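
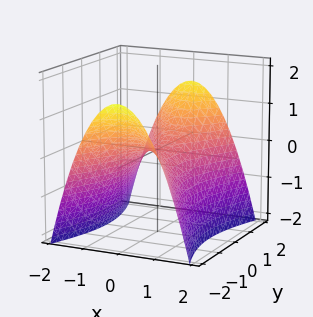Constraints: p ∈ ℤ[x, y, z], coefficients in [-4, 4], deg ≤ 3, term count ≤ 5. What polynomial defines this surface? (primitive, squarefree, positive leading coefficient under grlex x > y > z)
1. The degree is 2 — a saddle surface; a quadric.
2. Symmetries: mirror symmetry x ↦ −x ⇒ only even powers of x; mirror symmetry y ↦ −y ⇒ only even powers of y.
3. Checking where it meets the axes: it meets the z-axis at z = 0 (among the integer gridlines); it meets the y-axis at y = 0 (among the integer gridlines); one x-axis crossing is at x = 0.
4. Fitting integer coefficients to these (and the overall shape) gives p.

3*x^2 - y^2 + 3*z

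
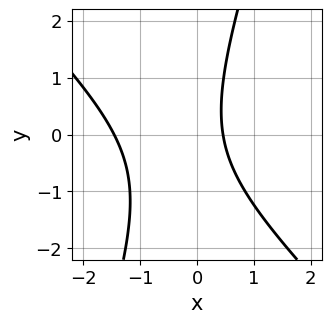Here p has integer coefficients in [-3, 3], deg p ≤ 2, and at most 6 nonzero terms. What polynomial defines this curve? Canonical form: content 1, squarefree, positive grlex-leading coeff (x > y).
3*x^2 + 2*x*y - y^2 + 3*x - 2

Degree: a generic line meets the curve in up to 2 points, so deg p = 2.
Observable constraints: the curve avoids every integer y-axis point in the box.
Putting this together gives p.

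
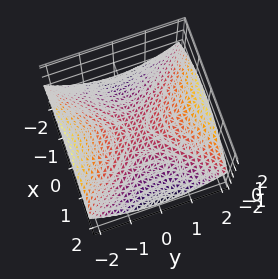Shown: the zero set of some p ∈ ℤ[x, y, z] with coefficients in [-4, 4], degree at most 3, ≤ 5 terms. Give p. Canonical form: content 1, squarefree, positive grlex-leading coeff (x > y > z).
x^2 - y^2 + 3*z

First, the degree is 2 — a hyperbolic paraboloid; a quadric.
Next, symmetries: it's symmetric under y → −y, forcing even powers of y; the x ↦ −x reflection is a symmetry, so x appears only in even powers.
Next, reading off the gridlines: it meets the z-axis at z = 0 (among the integer gridlines); it crosses the x-axis at the gridline x = 0; it crosses the y-axis at the gridline y = 0.
Finally, these observations pin down the coefficients.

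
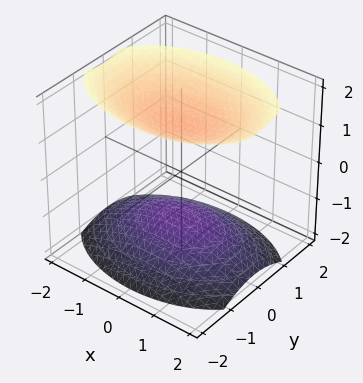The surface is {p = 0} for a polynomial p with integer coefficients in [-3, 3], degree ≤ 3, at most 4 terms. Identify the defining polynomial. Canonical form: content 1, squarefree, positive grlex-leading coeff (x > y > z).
x^2 + 2*y^2 - 2*z^2 + 3

(a) I count 2 distinct pieces.
(b) The degree is 2 — two separate bowl-shaped sheets opening away from each other; a quadric.
(c) Symmetries: it's symmetric under z → −z, forcing even powers of z; mirror symmetry x ↦ −x ⇒ only even powers of x; mirror symmetry y ↦ −y ⇒ only even powers of y.
(d) From the axis intercepts and sections: it misses every integer gridline on the y-axis; the surface avoids every integer x-axis point in the box.
(e) Fitting integer coefficients to these (and the overall shape) gives p.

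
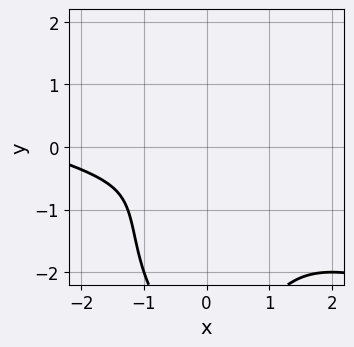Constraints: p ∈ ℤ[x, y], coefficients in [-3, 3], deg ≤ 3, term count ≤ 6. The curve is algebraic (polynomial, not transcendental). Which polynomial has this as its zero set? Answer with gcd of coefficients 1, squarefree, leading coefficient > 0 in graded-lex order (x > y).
x^3 + 3*x^2*y + y^3 + 3*x^2 + 3*y^2

1. Degree: no degree-2 curve has this shape, so deg p = 3.
2. Putting this together gives p.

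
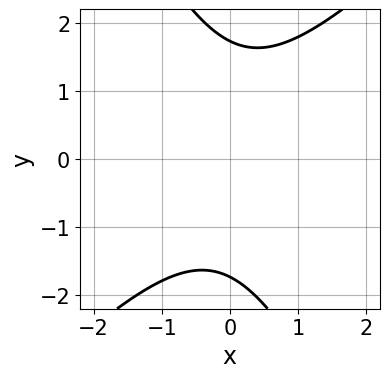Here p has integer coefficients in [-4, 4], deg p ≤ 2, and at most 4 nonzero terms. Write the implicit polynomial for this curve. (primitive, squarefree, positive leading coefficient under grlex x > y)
First, the degree is 2 — no degree-1 curve has this shape.
Next, checking where it meets the axes: it misses every integer gridline on the x-axis.
Finally, together with the visible shape, these determine p as stated.

2*x^2 - x*y - y^2 + 3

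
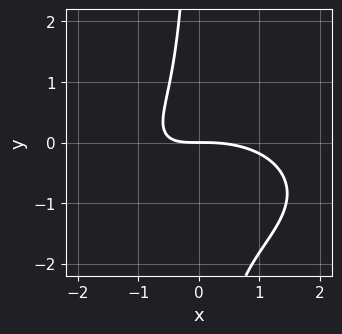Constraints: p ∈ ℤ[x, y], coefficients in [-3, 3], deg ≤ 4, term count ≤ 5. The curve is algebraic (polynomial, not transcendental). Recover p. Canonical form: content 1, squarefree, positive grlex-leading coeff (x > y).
x^3 + 3*x*y^2 + 3*x*y + 3*y

First, deg p = 3. No degree-2 curve has this shape.
Then, observable constraints: it meets the y-axis at y = 0 (among the integer gridlines); it crosses the x-axis at the gridline x = 0.
Finally, putting this together gives p.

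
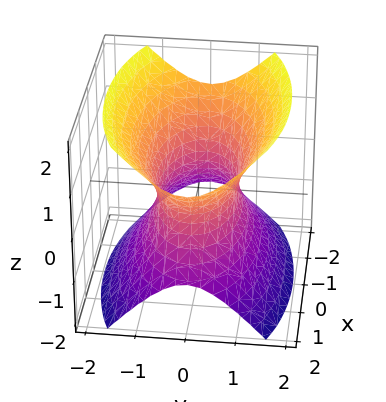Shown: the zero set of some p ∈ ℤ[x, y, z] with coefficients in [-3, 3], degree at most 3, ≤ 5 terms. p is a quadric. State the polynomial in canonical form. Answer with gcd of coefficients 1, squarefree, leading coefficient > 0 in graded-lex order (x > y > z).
x^2 + 3*y^2 - 2*z^2 - 2

1. deg p = 2. One connected sheet with a waist; a quadric.
2. Symmetries: it's symmetric under z → −z, forcing even powers of z; mirror symmetry x ↦ −x ⇒ only even powers of x; mirror symmetry y ↦ −y ⇒ only even powers of y.
3. From the axis intercepts and sections: it misses every integer gridline on the z-axis.
4. These observations pin down the coefficients.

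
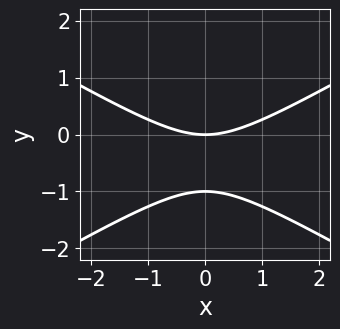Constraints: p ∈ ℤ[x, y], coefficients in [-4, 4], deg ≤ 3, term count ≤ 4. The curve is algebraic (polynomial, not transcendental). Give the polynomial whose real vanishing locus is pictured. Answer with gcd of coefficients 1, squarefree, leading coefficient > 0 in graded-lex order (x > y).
First, deg p = 2. No degree-1 curve has this shape.
Then, symmetries: mirror symmetry x ↦ −x ⇒ only even powers of x.
Then, from the visible intercepts: the y-axis gridline crossings are at y ∈ {-1, 0}; one x-axis crossing is at x = 0.
Finally, assembling these constraints gives the stated polynomial.

x^2 - 3*y^2 - 3*y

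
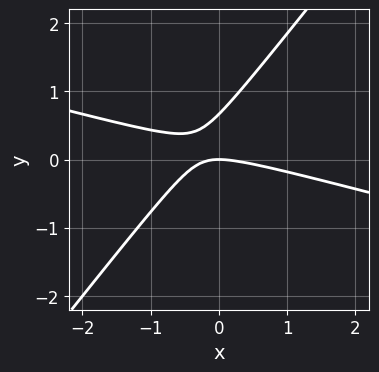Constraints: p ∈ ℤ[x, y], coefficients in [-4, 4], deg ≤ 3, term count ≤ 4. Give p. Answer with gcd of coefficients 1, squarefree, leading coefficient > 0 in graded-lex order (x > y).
x^2 + 3*x*y - 3*y^2 + 2*y

(a) deg p = 2. No degree-1 curve has this shape.
(b) Reading off the gridlines: it meets the y-axis at y = 0 (among the integer gridlines); it crosses the x-axis at the gridline x = 0.
(c) Fitting integer coefficients to these (and the overall shape) gives p.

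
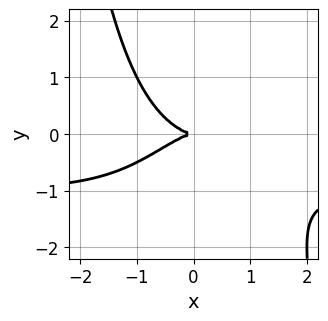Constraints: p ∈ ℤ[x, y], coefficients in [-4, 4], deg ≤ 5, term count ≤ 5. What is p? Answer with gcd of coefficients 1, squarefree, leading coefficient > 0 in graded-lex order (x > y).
x^3*y + x^3 + 2*y^2

(a) deg p = 4.
(b) Checking where it meets the axes: one y-axis crossing is at y = 0; it crosses the x-axis at the gridline x = 0.
(c) These observations pin down the coefficients.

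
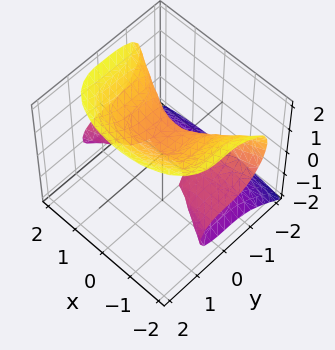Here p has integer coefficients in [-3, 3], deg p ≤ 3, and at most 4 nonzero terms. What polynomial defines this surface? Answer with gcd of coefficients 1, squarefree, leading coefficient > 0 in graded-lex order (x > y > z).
x^2*z + 2*y^3 - 2*z^3 + 2*z^2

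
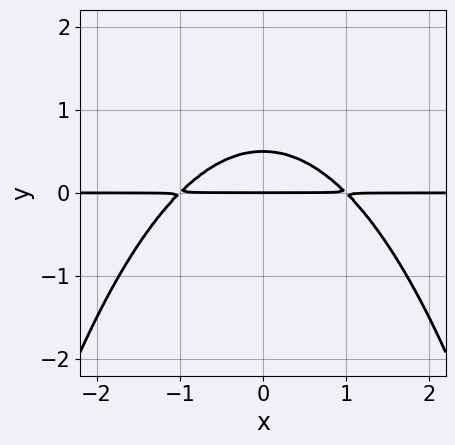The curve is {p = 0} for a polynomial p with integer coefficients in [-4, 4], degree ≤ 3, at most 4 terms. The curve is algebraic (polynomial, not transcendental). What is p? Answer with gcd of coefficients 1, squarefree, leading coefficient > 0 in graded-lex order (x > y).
x^2*y + 2*y^2 - y

First, degree: the shape is more complex than any degree-2 curve, so deg p = 3.
Then, symmetries: it's symmetric under x → −x, forcing even powers of x.
Next, from the axis intercepts and sections: the visible x-axis segment lies entirely on the curve; it meets the y-axis at y = 0 (among the integer gridlines).
Finally, these observations pin down the coefficients.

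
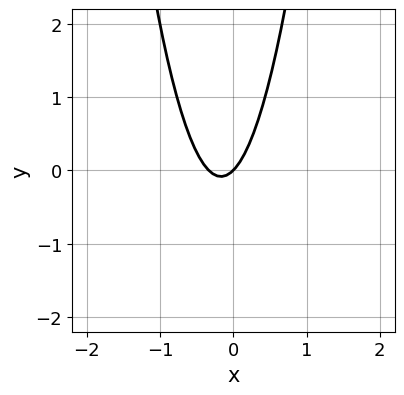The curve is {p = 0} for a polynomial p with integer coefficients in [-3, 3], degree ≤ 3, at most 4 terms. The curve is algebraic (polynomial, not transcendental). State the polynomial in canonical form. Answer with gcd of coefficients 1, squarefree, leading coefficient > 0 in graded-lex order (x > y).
Degree: the shape is more complex than any degree-1 curve, so deg p = 2.
Observable constraints: one y-axis crossing is at y = 0; it crosses the x-axis at the gridline x = 0.
Together with the visible shape, these determine p as stated.

3*x^2 + x - y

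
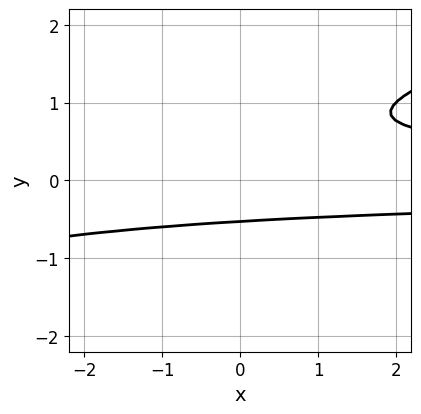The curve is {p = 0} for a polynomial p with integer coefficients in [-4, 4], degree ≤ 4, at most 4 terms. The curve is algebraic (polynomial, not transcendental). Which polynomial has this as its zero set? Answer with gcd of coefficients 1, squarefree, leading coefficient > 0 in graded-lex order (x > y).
x*y^2 - 3*y^3 + 2*y^2 - 1

First, degree: no degree-2 curve has this shape, so deg p = 3.
Next, from the axis intercepts and sections: it misses every integer gridline on the x-axis.
Finally, together with the visible shape, these determine p as stated.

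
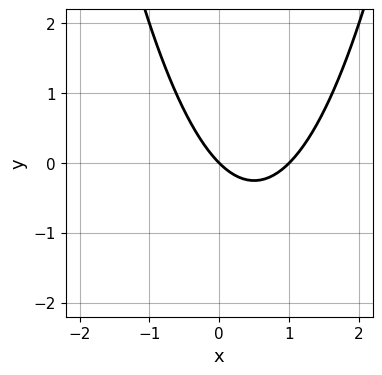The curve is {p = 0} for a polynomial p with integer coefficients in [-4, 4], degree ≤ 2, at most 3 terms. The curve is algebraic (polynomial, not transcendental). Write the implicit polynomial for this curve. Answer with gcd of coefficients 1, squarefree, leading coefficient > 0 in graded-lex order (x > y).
First, the degree is 2 — the shape is more complex than any degree-1 curve.
Next, observable constraints: one y-axis crossing is at y = 0; among the integer gridlines, it crosses the x-axis at x ∈ {0, 1}.
Finally, putting this together gives p.

x^2 - x - y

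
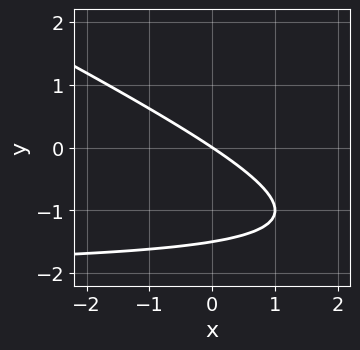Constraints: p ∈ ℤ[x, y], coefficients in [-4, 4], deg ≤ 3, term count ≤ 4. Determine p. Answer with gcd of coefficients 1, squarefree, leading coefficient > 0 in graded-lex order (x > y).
x*y + 2*y^2 + 2*x + 3*y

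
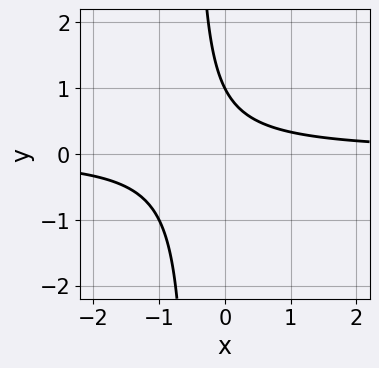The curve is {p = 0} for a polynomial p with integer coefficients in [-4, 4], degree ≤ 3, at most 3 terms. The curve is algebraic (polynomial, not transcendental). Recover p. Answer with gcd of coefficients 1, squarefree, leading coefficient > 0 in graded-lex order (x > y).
1. The degree is 2 — no degree-1 curve has this shape.
2. From the axis intercepts and sections: the curve avoids every integer x-axis point in the box; it meets the y-axis at y = 1 (among the integer gridlines).
3. The integer polynomial consistent with all of this is the stated p.

2*x*y + y - 1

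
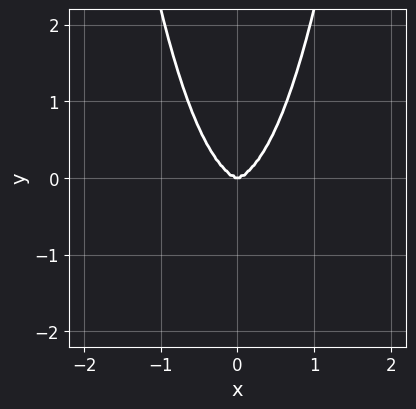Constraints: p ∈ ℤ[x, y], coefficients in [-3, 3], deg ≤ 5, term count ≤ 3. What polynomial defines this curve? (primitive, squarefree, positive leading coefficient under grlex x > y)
x^4 + 2*x^2*y^2 - y^3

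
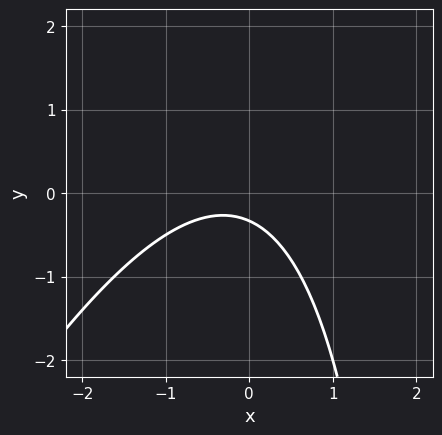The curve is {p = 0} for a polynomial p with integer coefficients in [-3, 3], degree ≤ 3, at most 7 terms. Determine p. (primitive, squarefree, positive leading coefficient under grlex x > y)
deg p = 2. No degree-1 curve has this shape.
Against the integer gridlines: the curve avoids every integer x-axis point in the box.
These observations pin down the coefficients.

2*x^2 - x*y + x + 3*y + 1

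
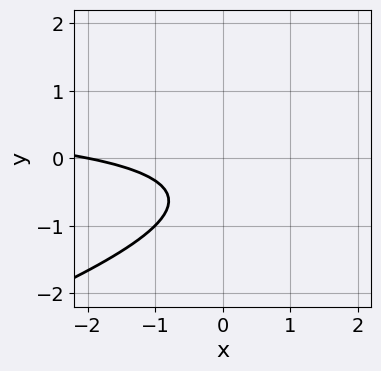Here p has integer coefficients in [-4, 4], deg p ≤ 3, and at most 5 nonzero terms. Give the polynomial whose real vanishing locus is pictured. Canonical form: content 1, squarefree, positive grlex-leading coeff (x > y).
x*y - 3*y^2 - x - 3*y - 2

Degree: a generic line meets the curve in up to 2 points, so deg p = 2.
Against the integer gridlines: it misses every integer gridline on the y-axis; it meets the x-axis at x = -2 (among the integer gridlines).
Together with the visible shape, these determine p as stated.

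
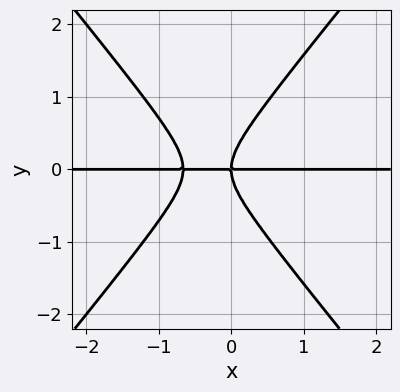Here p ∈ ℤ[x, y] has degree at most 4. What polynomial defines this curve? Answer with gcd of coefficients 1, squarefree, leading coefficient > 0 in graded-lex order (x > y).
First, deg p = 3. A generic line meets the curve in up to 3 points.
Then, against the integer gridlines: one y-axis crossing is at y = 0; every point of the x-axis in the box is on the curve.
Finally, together with the visible shape, these determine p as stated.

3*x^2*y - 2*y^3 + 2*x*y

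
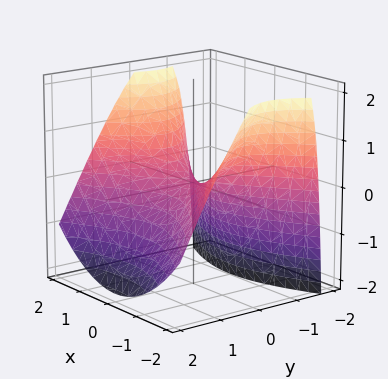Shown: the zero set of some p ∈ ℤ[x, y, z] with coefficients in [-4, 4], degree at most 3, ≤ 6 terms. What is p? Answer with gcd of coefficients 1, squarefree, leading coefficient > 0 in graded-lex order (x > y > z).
deg p = 2. A generic line meets the surface in up to 2 points.
Against the integer gridlines: one x-axis crossing is at x = 0; it crosses the y-axis at the gridline y = 0.
Putting this together gives p.

x^2 - 2*y^2 - y*z - 2*z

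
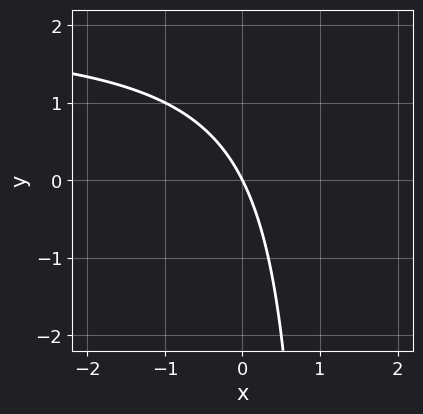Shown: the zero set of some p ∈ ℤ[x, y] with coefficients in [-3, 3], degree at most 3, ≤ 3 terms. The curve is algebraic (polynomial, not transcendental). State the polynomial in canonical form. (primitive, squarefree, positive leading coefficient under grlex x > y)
1. deg p = 2.
2. Observable constraints: it crosses the x-axis at the gridline x = 0; it meets the y-axis at y = 0 (among the integer gridlines).
3. Matching integer coefficients to the picture gives p.

x*y - 2*x - y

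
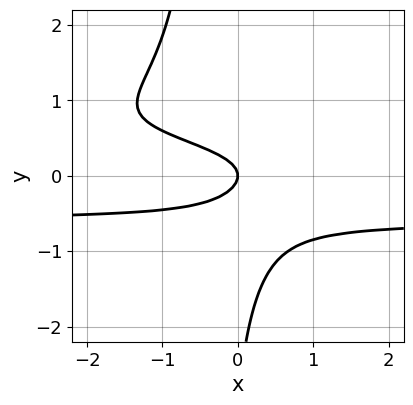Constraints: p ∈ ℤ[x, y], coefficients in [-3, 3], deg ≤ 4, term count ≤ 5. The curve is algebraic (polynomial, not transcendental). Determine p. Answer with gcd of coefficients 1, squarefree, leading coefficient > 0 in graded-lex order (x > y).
3*x*y^3 - x*y^2 + y^3 + 3*y^2 + x

(a) Degree: the shape is more complex than any degree-3 curve, so deg p = 4.
(b) Reading off the gridlines: it meets the x-axis at x = 0 (among the integer gridlines); it crosses the y-axis at the gridline y = 0.
(c) Together with the visible shape, these determine p as stated.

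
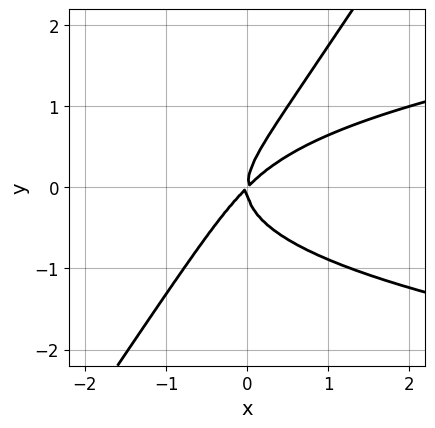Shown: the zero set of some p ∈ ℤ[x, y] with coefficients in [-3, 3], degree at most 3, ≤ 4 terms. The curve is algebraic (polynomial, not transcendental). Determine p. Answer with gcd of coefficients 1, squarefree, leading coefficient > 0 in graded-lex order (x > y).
3*x*y^2 - 2*y^3 - 2*x^2 + 2*x*y

(a) Degree: the shape is more complex than any degree-2 curve, so deg p = 3.
(b) Against the integer gridlines: one y-axis crossing is at y = 0; it meets the x-axis at x = 0 (among the integer gridlines).
(c) Matching integer coefficients to the picture gives p.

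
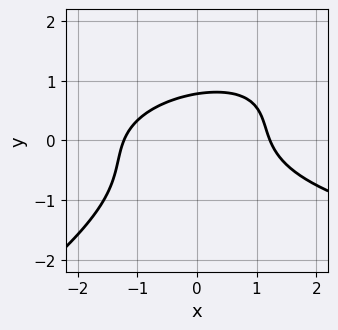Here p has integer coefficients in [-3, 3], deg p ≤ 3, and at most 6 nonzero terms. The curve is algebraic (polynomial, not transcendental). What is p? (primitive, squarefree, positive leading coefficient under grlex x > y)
2*x*y^2 - 3*y^3 - 2*x^2 - 2*y + 3

(a) The degree is 3 — a generic line meets the curve in up to 3 points.
(b) Solving for integer coefficients yields p as stated.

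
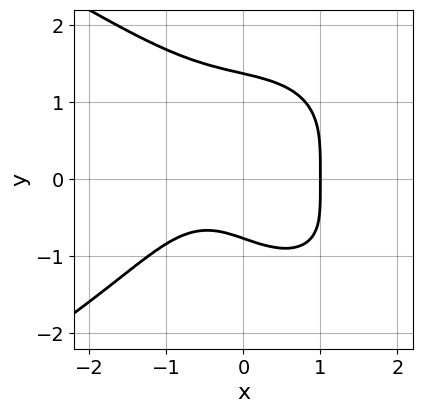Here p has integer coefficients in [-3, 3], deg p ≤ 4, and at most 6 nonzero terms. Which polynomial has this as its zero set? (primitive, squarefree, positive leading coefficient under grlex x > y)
2*y^4 + 3*x^3 + 3*x*y - 3*y - 3

deg p = 4.
Observable constraints: one x-axis crossing is at x = 1.
These observations pin down the coefficients.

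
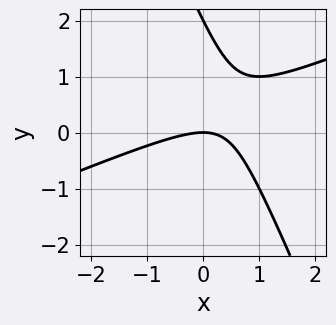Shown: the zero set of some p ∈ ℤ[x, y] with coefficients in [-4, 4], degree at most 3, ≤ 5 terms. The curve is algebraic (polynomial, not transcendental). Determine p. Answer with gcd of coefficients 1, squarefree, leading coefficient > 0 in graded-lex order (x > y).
1. The degree is 2 — no degree-1 curve has this shape.
2. Checking where it meets the axes: the y-axis gridline crossings are at y ∈ {0, 2}; it meets the x-axis at x = 0 (among the integer gridlines).
3. The integer polynomial consistent with all of this is the stated p.

x^2 - 2*x*y - y^2 + 2*y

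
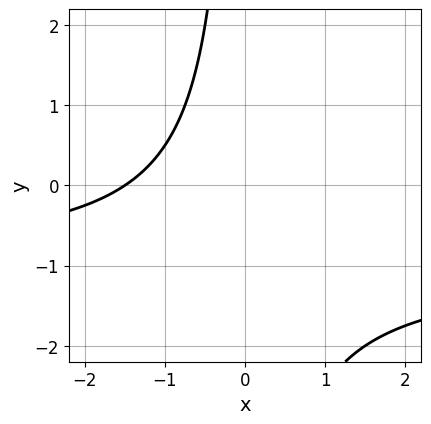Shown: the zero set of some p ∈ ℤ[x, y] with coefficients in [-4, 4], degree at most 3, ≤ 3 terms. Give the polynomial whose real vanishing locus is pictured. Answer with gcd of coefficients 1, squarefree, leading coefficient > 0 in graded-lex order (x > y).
The degree is 2 — no degree-1 curve has this shape.
From the axis intercepts and sections: the curve avoids every integer y-axis point in the box.
Assembling these constraints gives the stated polynomial.

2*x*y + 2*x + 3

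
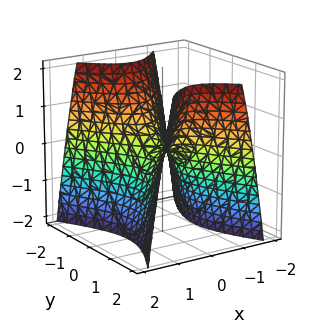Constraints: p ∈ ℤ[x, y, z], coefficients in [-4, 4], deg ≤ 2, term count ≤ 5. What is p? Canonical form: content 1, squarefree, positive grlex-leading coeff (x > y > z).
First, deg p = 2. A hyperbolic paraboloid; a quadric.
Next, symmetries: the x ↦ −x reflection is a symmetry, so x appears only in even powers; mirror symmetry y ↦ −y ⇒ only even powers of y.
Next, checking where it meets the axes: it crosses the y-axis at the gridline y = 0; one x-axis crossing is at x = 0; one z-axis crossing is at z = 0.
Finally, putting this together gives p.

2*x^2 - y^2 + z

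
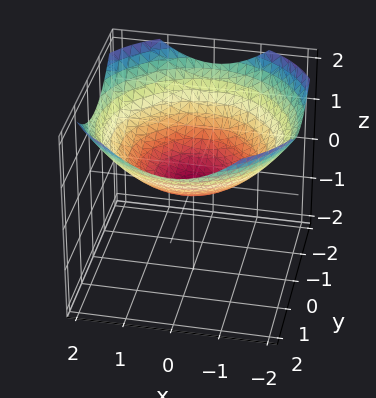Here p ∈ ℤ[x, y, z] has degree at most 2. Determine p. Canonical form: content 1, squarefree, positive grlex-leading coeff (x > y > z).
(a) The degree is 2 — a single bowl opening along one axis; a quadric.
(b) Symmetry: the surface is invariant under rotation about z: p = q(x² + y², z).
(c) Checking where it meets the axes: a circular section at z = 1 has radius between 1 and 2; it crosses the x-axis at the gridline x = 0.
(d) Fitting integer coefficients to these (and the overall shape) gives p.

x^2 + y^2 - 3*z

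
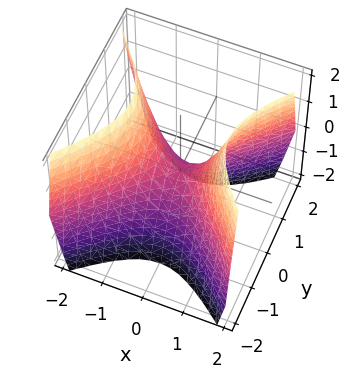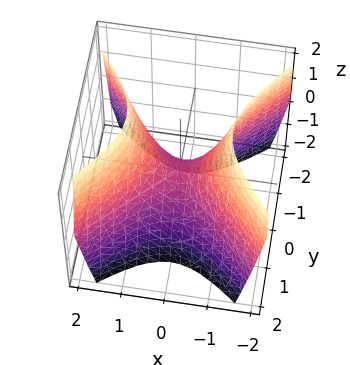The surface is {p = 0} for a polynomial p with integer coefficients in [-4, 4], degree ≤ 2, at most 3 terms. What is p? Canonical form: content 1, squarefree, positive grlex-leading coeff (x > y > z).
First, the degree is 2 — a saddle surface; a quadric.
Then, symmetries: it's symmetric under x → −x, forcing even powers of x; mirror symmetry y ↦ −y ⇒ only even powers of y.
Then, checking where it meets the axes: it meets the y-axis at y = 0 (among the integer gridlines); one x-axis crossing is at x = 0.
Finally, together with the visible shape, these determine p as stated.

3*x^2 - 3*y^2 - 2*z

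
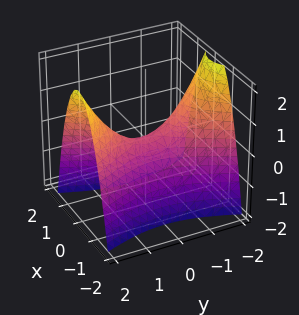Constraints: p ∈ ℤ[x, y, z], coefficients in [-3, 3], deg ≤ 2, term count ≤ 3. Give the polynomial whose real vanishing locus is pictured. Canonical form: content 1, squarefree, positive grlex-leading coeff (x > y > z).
3*x^2 - y^2 + 2*z

(a) deg p = 2. A saddle surface; a quadric.
(b) Symmetries: the y ↦ −y reflection is a symmetry, so y appears only in even powers; it's symmetric under x → −x, forcing even powers of x.
(c) From the visible intercepts: it meets the y-axis at y = 0 (among the integer gridlines); it meets the x-axis at x = 0 (among the integer gridlines); it meets the z-axis at z = 0 (among the integer gridlines).
(d) Together with the visible shape, these determine p as stated.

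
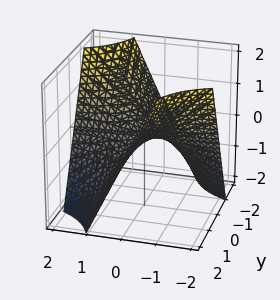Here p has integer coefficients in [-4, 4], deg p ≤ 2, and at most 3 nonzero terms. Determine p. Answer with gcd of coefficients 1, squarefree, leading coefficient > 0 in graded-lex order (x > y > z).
1. The degree is 2 — a hyperbolic paraboloid; a quadric.
2. From the axis intercepts and sections: the visible y-axis segment lies entirely on the surface; one z-axis crossing is at z = 0; every point of the x-axis in the box is on the surface.
3. Together with the visible shape, these determine p as stated.

x*y + z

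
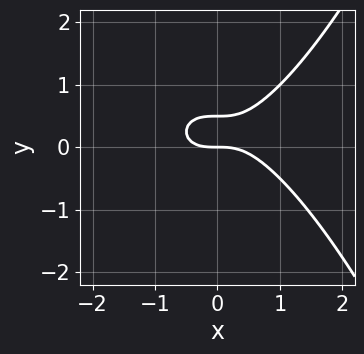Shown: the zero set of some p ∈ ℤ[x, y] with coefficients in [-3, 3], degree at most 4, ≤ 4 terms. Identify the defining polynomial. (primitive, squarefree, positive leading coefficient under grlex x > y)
x^3 - 2*y^2 + y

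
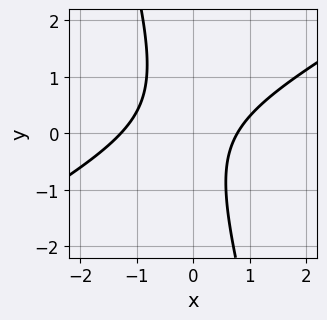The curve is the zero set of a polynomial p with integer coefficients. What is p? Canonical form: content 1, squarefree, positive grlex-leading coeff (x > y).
2*x^2 - 3*x*y - y^2 + x - 2

(a) Degree: the shape is more complex than any degree-1 curve, so deg p = 2.
(b) From the visible intercepts: it misses every integer gridline on the y-axis.
(c) Assembling these constraints gives the stated polynomial.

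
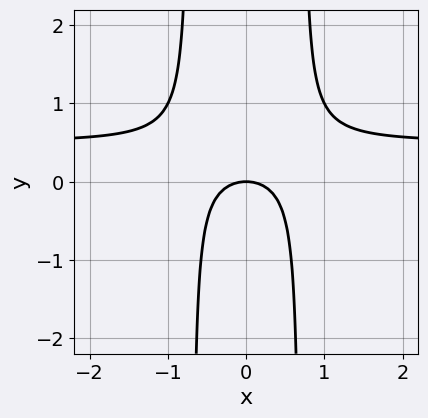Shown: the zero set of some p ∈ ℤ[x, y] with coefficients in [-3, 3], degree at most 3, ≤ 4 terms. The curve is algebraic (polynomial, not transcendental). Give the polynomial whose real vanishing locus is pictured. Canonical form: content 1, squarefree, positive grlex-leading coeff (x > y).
Degree: no degree-2 curve has this shape, so deg p = 3.
Symmetries: mirror symmetry x ↦ −x ⇒ only even powers of x.
From the axis intercepts and sections: it meets the x-axis at x = 0 (among the integer gridlines); it meets the y-axis at y = 0 (among the integer gridlines).
Solving for integer coefficients yields p as stated.

2*x^2*y - x^2 - y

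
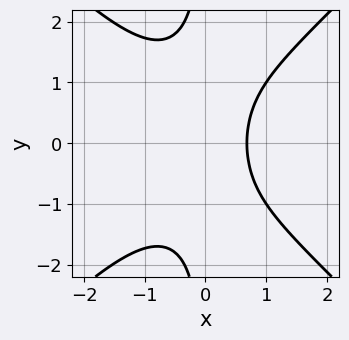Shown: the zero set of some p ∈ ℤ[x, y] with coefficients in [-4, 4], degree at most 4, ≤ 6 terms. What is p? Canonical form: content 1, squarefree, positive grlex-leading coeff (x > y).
1. deg p = 3.
2. Symmetries: mirror symmetry y ↦ −y ⇒ only even powers of y.
3. Observable constraints: it misses every integer gridline on the y-axis.
4. These observations pin down the coefficients.

x^3 - x*y^2 + x - 1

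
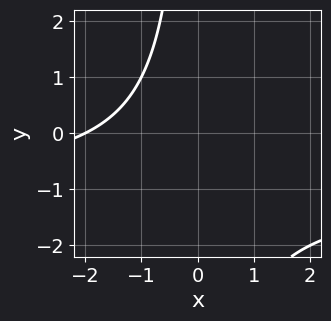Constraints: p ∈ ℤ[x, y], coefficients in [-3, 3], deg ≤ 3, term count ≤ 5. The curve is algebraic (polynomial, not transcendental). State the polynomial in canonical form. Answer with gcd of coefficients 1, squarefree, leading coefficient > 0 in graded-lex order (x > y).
x*y + x + 2

1. Degree: no degree-1 curve has this shape, so deg p = 2.
2. From the visible intercepts: it misses every integer gridline on the y-axis; it meets the x-axis at x = -2 (among the integer gridlines).
3. Matching integer coefficients to the picture gives p.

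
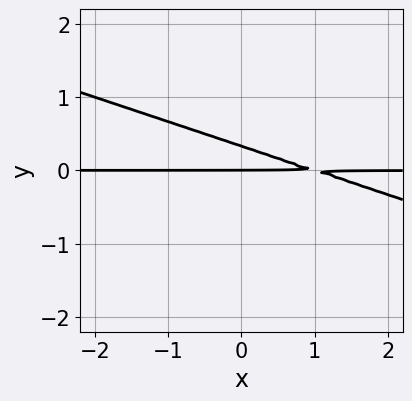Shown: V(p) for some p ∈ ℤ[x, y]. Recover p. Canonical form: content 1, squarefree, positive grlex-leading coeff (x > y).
x*y + 3*y^2 - y

The degree is 2 — the shape is more complex than any degree-1 curve.
Reading off the gridlines: the visible x-axis segment lies entirely on the curve; it crosses the y-axis at the gridline y = 0.
Matching integer coefficients to the picture gives p.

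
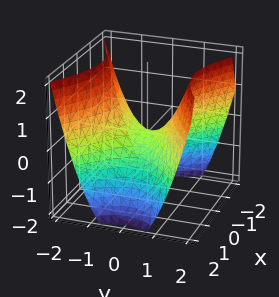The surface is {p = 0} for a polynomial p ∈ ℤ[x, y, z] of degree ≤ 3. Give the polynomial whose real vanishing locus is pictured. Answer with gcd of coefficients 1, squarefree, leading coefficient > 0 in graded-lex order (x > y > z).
(a) deg p = 2.
(b) Symmetries: mirror symmetry x ↦ −x ⇒ only even powers of x; it's symmetric under y → −y, forcing even powers of y.
(c) Observable constraints: one y-axis crossing is at y = 0; it meets the x-axis at x = 0 (among the integer gridlines); one z-axis crossing is at z = 0.
(d) Assembling these constraints gives the stated polynomial.

2*x^2 - 3*y^2 + 3*z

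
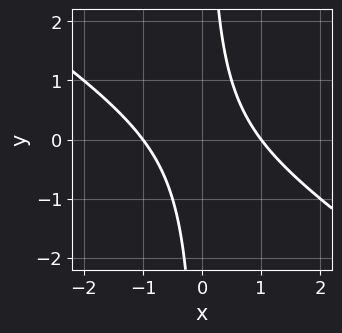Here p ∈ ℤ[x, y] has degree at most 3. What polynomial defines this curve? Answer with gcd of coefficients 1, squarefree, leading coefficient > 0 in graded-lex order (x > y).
1. The degree is 2 — a generic line meets the curve in up to 2 points.
2. Against the integer gridlines: it misses every integer gridline on the y-axis; among the integer gridlines, it crosses the x-axis at x ∈ {-1, 1}.
3. Solving for integer coefficients yields p as stated.

2*x^2 + 3*x*y - 2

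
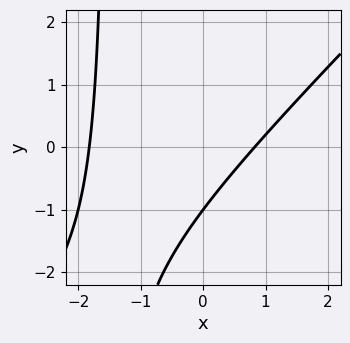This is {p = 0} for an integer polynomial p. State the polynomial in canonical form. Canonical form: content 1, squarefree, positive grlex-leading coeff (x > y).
First, deg p = 2. The shape is more complex than any degree-1 curve.
Next, from the axis intercepts and sections: it crosses the y-axis at the gridline y = -1.
Finally, putting this together gives p.

2*x^2 - 2*x*y + 2*x - 3*y - 3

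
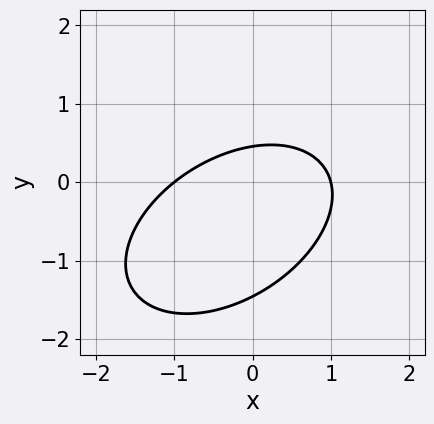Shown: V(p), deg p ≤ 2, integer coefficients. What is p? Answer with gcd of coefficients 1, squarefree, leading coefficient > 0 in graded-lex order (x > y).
(a) Degree: no degree-1 curve has this shape, so deg p = 2.
(b) Checking where it meets the axes: among the integer gridlines, it crosses the x-axis at x ∈ {-1, 1}.
(c) Fitting integer coefficients to these (and the overall shape) gives p.

2*x^2 - 2*x*y + 3*y^2 + 3*y - 2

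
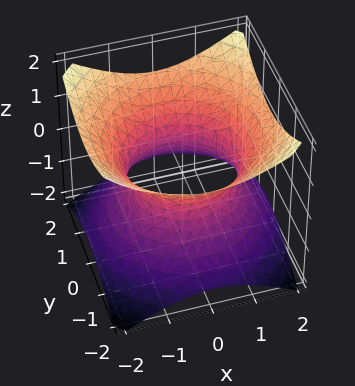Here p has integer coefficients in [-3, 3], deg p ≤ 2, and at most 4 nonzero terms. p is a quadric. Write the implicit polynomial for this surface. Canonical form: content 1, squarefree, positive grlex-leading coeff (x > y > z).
2*x^2 + 2*y^2 - 3*z^2 - 3

First, deg p = 2. One connected sheet with a waist; a quadric.
Next, by symmetry, the surface is invariant under rotation about z: p = q(x² + y², z); the z ↦ −z reflection is a symmetry, so z appears only in even powers.
Then, observable constraints: the surface avoids every integer z-axis point in the box; a circular section at z = 1 has radius between 1 and 2.
Finally, the integer polynomial consistent with all of this is the stated p.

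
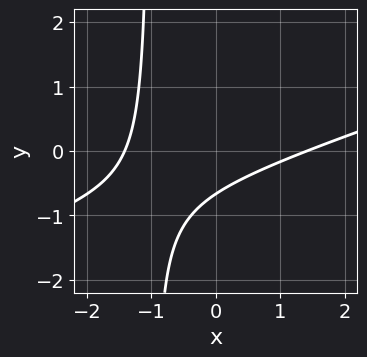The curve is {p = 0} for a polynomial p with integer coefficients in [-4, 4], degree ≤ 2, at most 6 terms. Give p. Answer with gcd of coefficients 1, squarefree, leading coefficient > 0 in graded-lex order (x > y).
First, degree: no degree-1 curve has this shape, so deg p = 2.
Finally, solving for integer coefficients yields p as stated.

x^2 - 3*x*y - 3*y - 2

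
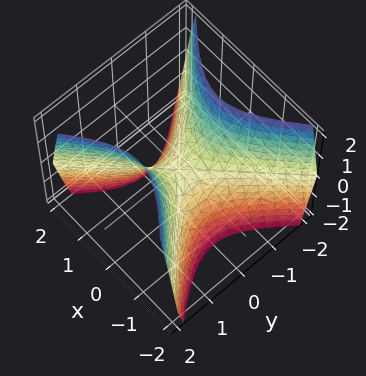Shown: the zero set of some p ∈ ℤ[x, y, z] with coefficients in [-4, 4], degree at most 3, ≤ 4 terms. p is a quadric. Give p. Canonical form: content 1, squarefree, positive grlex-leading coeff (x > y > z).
1. The degree is 2 — a saddle surface; a quadric.
2. Symmetries: mirror symmetry x ↦ −x ⇒ only even powers of x; mirror symmetry y ↦ −y ⇒ only even powers of y.
3. Against the integer gridlines: one x-axis crossing is at x = 0; one y-axis crossing is at y = 0; one z-axis crossing is at z = 0.
4. Putting this together gives p.

3*x^2 - 3*y^2 + 2*z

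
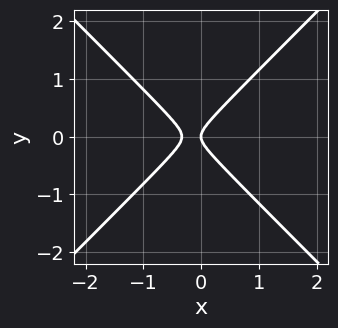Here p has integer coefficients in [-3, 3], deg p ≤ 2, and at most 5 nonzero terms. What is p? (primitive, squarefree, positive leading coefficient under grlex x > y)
3*x^2 - 3*y^2 + x

First, the degree is 2 — a generic line meets the curve in up to 2 points.
Then, symmetries: mirror symmetry y ↦ −y ⇒ only even powers of y.
Next, against the integer gridlines: one x-axis crossing is at x = 0; it meets the y-axis at y = 0 (among the integer gridlines).
Finally, fitting integer coefficients to these (and the overall shape) gives p.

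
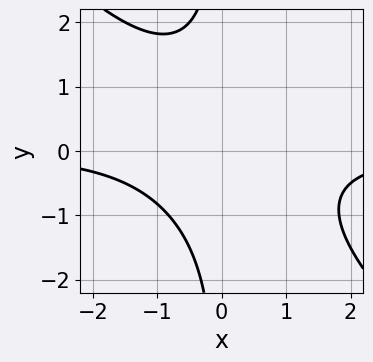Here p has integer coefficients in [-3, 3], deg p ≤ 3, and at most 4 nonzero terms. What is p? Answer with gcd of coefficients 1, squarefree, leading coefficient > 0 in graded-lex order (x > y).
2*x^2*y + 2*x*y^2 + 3

Degree: a generic line meets the curve in up to 3 points, so deg p = 3.
Observable constraints: it misses every integer gridline on the y-axis; no x-intercept at any integer in the box.
Assembling these constraints gives the stated polynomial.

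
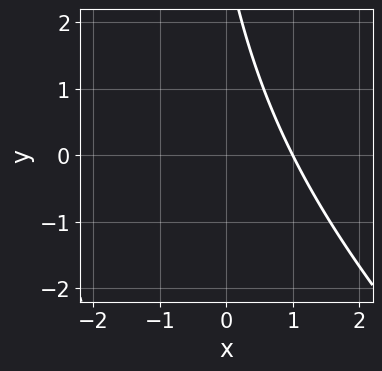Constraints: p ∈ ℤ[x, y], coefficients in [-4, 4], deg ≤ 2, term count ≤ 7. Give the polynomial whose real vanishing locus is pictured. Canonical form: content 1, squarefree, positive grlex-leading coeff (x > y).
x^2 + x*y + 2*x + y - 3

First, the degree is 2 — a generic line meets the curve in up to 2 points.
Then, from the visible intercepts: the curve avoids every integer y-axis point in the box; it meets the x-axis at x = 1 (among the integer gridlines).
Finally, fitting integer coefficients to these (and the overall shape) gives p.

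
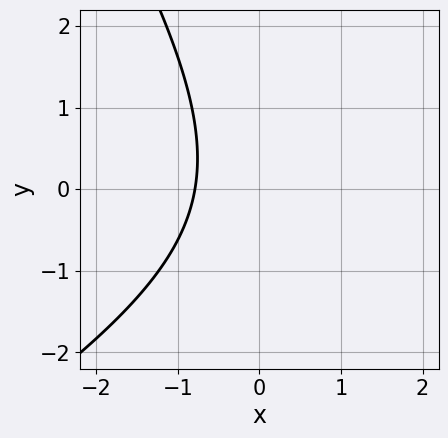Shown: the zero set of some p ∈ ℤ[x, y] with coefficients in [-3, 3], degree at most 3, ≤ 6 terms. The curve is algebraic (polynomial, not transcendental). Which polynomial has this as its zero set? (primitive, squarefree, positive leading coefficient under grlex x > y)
x^2 - x*y - y^2 - 3*x - 3

1. deg p = 2. No degree-1 curve has this shape.
2. From the axis intercepts and sections: no y-intercept at any integer in the box.
3. These observations pin down the coefficients.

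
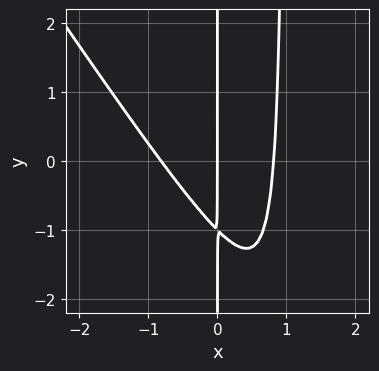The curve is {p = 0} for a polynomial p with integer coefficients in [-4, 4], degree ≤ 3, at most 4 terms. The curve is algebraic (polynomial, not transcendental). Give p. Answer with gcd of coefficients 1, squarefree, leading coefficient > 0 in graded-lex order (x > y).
3*x^3 + 2*x^2*y - 2*x*y - 2*x

(a) Degree: the shape is more complex than any degree-2 curve, so deg p = 3.
(b) Reading off the gridlines: every point of the y-axis in the box is on the curve; one x-axis crossing is at x = 0.
(c) Fitting integer coefficients to these (and the overall shape) gives p.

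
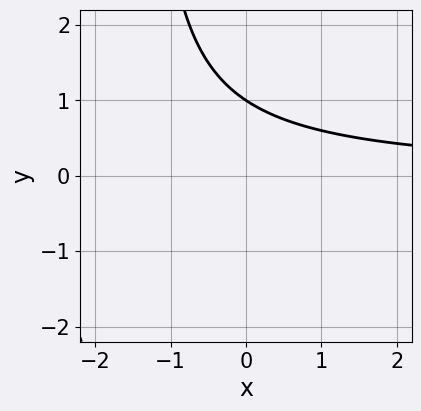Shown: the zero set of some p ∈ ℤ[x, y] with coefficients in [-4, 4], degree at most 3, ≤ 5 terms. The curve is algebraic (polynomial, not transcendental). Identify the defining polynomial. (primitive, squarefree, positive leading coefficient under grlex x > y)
2*x*y + 3*y - 3

1. deg p = 2.
2. From the visible intercepts: it meets the y-axis at y = 1 (among the integer gridlines); no x-intercept at any integer in the box.
3. Assembling these constraints gives the stated polynomial.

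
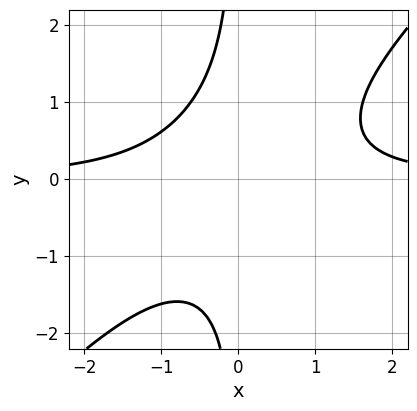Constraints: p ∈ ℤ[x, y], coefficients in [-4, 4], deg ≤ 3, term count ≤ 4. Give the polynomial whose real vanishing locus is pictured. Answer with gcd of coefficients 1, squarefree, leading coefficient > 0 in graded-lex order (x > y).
x^2*y - x*y^2 - 1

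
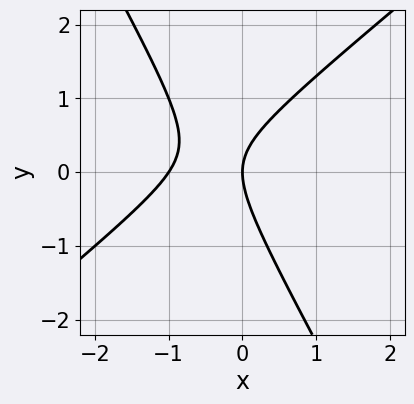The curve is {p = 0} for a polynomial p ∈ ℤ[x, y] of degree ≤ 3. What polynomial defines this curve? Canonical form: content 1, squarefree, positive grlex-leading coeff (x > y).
3*x^2 - 2*x*y - 2*y^2 + 3*x

deg p = 2. The shape is more complex than any degree-1 curve.
Reading off the gridlines: the x-axis gridline crossings are at x ∈ {-1, 0}; it meets the y-axis at y = 0 (among the integer gridlines).
Matching integer coefficients to the picture gives p.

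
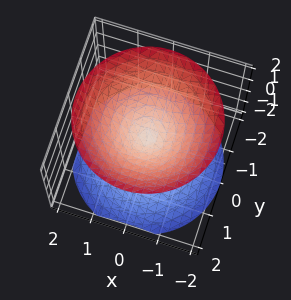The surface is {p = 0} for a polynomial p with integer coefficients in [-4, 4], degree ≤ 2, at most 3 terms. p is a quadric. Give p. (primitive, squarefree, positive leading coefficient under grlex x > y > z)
x^2 + y^2 - z^2

(a) I count 2 distinct pieces. Treating them together as one polynomial.
(b) The degree is 2 — a double cone through the origin; a quadric.
(c) Symmetries: rotational symmetry about the z-axis ⇒ p depends on x, y only through x² + y²; the z ↦ −z reflection is a symmetry, so z appears only in even powers.
(d) Reading off the gridlines: one y-axis crossing is at y = 0; a circular section at z = 1 has radius exactly 1; it crosses the z-axis at the gridline z = 0.
(e) These observations pin down the coefficients.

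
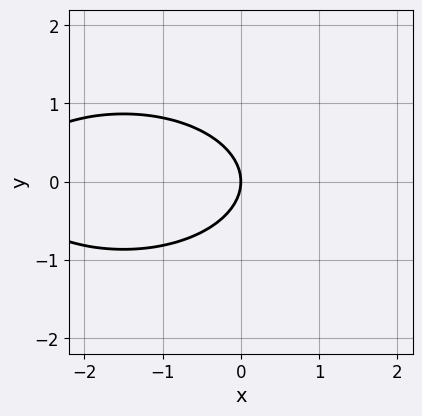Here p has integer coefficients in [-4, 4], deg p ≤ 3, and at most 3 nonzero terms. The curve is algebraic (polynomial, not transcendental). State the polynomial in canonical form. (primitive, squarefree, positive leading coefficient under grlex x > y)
First, degree: a generic line meets the curve in up to 2 points, so deg p = 2.
Then, symmetries: mirror symmetry y ↦ −y ⇒ only even powers of y.
Then, from the visible intercepts: it meets the y-axis at y = 0 (among the integer gridlines); one x-axis crossing is at x = 0.
Finally, fitting integer coefficients to these (and the overall shape) gives p.

x^2 + 3*y^2 + 3*x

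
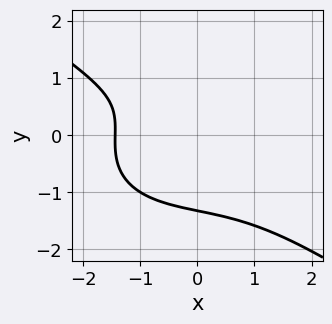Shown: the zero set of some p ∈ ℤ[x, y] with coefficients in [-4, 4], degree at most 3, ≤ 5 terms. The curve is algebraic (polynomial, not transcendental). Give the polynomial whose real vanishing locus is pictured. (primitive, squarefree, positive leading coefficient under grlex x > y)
First, degree: no degree-2 curve has this shape, so deg p = 3.
Finally, matching integer coefficients to the picture gives p.

x^3 + 3*y^3 - 2*x*y - 3*y + 3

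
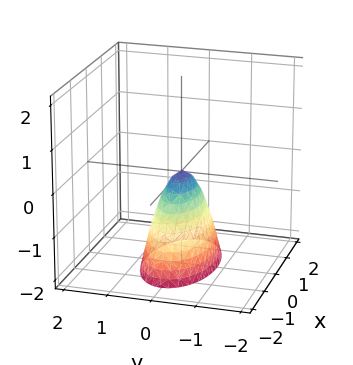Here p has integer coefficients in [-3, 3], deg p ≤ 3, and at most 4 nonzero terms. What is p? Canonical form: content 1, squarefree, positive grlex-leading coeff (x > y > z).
x^2 + 3*y^2 + z

1. The degree is 2 — a paraboloid; a quadric.
2. Symmetries: mirror symmetry y ↦ −y ⇒ only even powers of y; it's symmetric under x → −x, forcing even powers of x.
3. Checking where it meets the axes: one y-axis crossing is at y = 0; it crosses the x-axis at the gridline x = 0.
4. Assembling these constraints gives the stated polynomial.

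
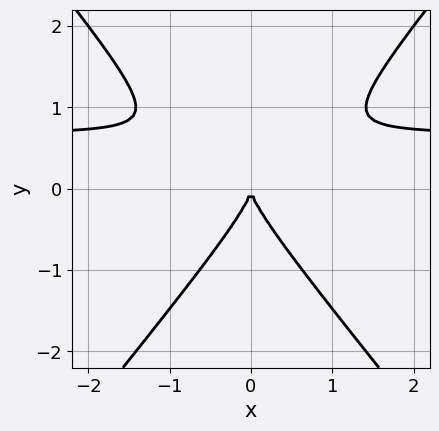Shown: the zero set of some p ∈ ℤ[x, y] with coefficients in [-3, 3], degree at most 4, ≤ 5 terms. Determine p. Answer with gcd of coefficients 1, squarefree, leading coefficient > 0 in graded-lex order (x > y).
The degree is 3 — the shape is more complex than any degree-2 curve.
Symmetries: the x ↦ −x reflection is a symmetry, so x appears only in even powers.
Observable constraints: it crosses the y-axis at the gridline y = 0; it crosses the x-axis at the gridline x = 0.
Matching integer coefficients to the picture gives p.

3*x^2*y - 2*y^3 - 2*x^2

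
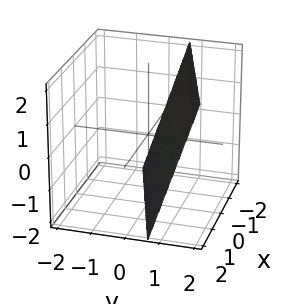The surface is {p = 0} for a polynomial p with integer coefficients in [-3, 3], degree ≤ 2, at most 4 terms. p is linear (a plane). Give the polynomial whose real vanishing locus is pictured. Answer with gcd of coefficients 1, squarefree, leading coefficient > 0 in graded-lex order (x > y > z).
x - 3*y + z + 2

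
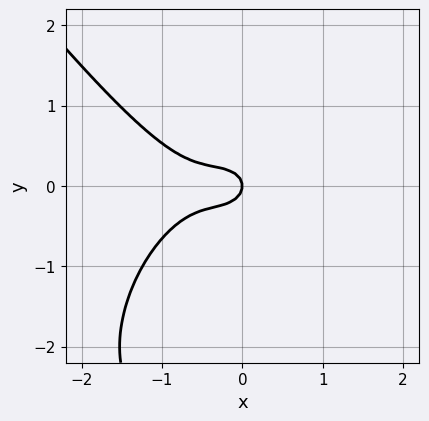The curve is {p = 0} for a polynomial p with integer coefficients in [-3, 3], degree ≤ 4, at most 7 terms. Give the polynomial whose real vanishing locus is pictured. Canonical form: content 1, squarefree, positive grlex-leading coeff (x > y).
2*x^3 + y^3 + 2*x^2 + 3*y^2 + x

The degree is 3 — no degree-2 curve has this shape.
Reading off the gridlines: it meets the y-axis at y = 0 (among the integer gridlines); one x-axis crossing is at x = 0.
The integer polynomial consistent with all of this is the stated p.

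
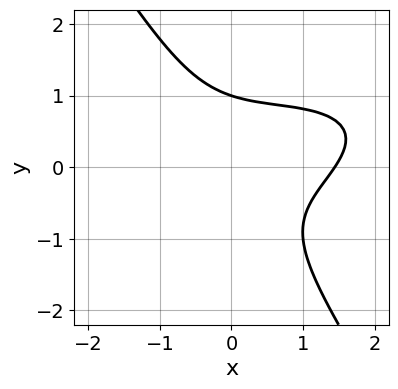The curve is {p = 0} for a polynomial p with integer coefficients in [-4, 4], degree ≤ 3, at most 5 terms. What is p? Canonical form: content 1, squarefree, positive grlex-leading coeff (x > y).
First, the degree is 3 — no degree-2 curve has this shape.
Next, from the axis intercepts and sections: one y-axis crossing is at y = 1.
Finally, fitting integer coefficients to these (and the overall shape) gives p.

x^3 - 2*x^2*y + 3*x*y^2 + 3*y^3 - 3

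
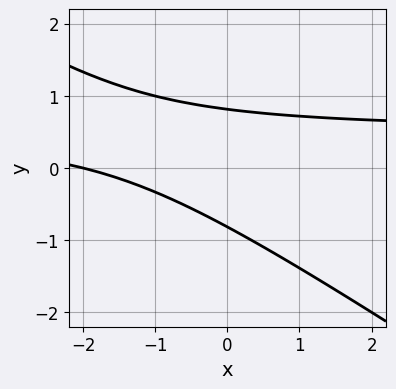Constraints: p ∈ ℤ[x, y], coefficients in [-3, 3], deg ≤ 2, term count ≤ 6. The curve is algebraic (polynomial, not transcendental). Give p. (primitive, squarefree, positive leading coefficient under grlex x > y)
First, the degree is 2 — a generic line meets the curve in up to 2 points.
Then, against the integer gridlines: it meets the x-axis at x = -2 (among the integer gridlines).
Finally, solving for integer coefficients yields p as stated.

2*x*y + 3*y^2 - x - 2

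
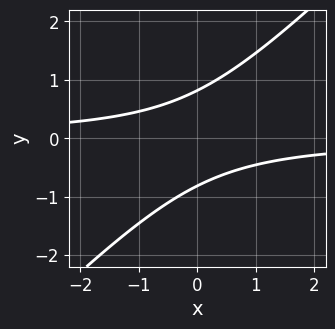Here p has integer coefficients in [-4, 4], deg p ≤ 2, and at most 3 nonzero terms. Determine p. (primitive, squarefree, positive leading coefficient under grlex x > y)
First, the degree is 2 — no degree-1 curve has this shape.
Then, observable constraints: the curve avoids every integer x-axis point in the box.
Finally, the integer polynomial consistent with all of this is the stated p.

3*x*y - 3*y^2 + 2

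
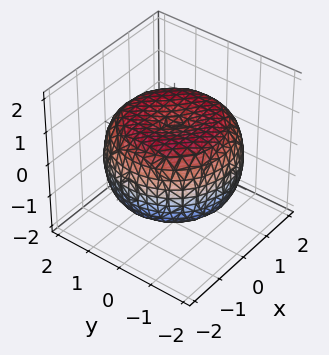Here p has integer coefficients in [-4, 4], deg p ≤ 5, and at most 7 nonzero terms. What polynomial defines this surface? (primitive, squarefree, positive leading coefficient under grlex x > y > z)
x^4 + 2*x^2*y^2 + y^4 - 2*x^2 - 2*y^2 + 3*z^2 - 3

1. deg p = 4. No degree-3 surface has this shape.
2. Symmetry: every cross-section ⟂ z is a circle, so x, y appear only via x² + y².
3. Observable constraints: among the integer gridlines, it crosses the z-axis at z ∈ {-1, 1}; a circular section at z = 0 has radius between 1 and 2.
4. Assembling these constraints gives the stated polynomial.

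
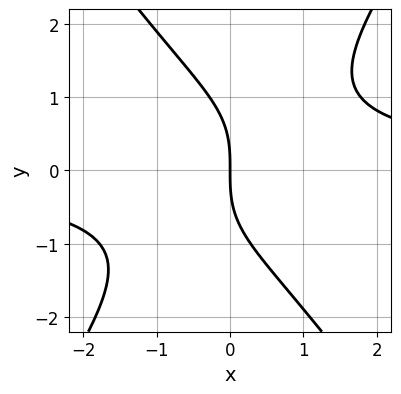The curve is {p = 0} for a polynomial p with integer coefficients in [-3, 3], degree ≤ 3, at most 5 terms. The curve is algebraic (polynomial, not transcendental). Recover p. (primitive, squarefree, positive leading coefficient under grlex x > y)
2*x^2*y - y^3 - 3*x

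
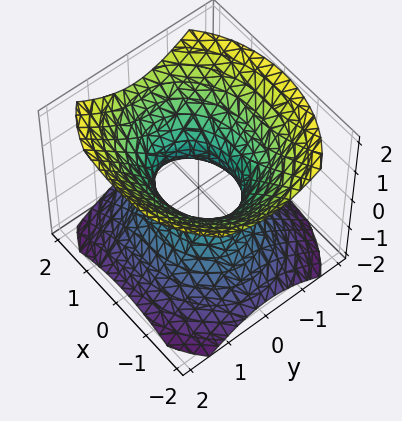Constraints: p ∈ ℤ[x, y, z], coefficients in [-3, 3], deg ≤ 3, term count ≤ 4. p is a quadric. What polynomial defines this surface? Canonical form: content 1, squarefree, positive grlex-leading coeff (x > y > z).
2*x^2 + 3*y^2 - 3*z^2 - 2

1. deg p = 2.
2. Symmetries: the x ↦ −x reflection is a symmetry, so x appears only in even powers; it's symmetric under z → −z, forcing even powers of z; it's symmetric under y → −y, forcing even powers of y.
3. From the visible intercepts: it misses every integer gridline on the z-axis; the x-axis gridline crossings are at x ∈ {-1, 1}.
4. Matching integer coefficients to the picture gives p.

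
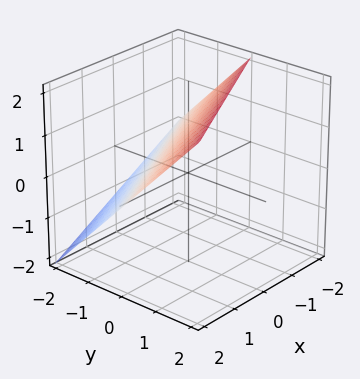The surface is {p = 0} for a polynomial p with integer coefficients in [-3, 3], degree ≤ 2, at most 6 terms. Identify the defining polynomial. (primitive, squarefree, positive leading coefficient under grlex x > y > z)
First, the degree is 1 — every cross-section is a straight line — this is a plane.
Then, from the axis intercepts and sections: it crosses the y-axis at the gridline y = -1; it meets the x-axis at x = 2 (among the integer gridlines); it meets the z-axis at z = 1 (among the integer gridlines).
Finally, together with the visible shape, these determine p as stated.

x - 2*y + 2*z - 2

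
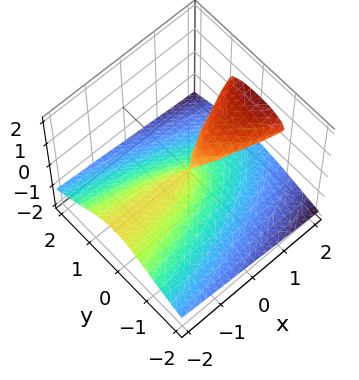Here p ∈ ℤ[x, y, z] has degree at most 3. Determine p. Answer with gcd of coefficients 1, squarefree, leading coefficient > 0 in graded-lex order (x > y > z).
2*z^3 - x*z + y^2

First, degree: a generic line meets the surface in up to 3 points, so deg p = 3.
Next, from the axis intercepts and sections: one z-axis crossing is at z = 0; the visible x-axis segment lies entirely on the surface; one y-axis crossing is at y = 0.
Finally, these observations pin down the coefficients.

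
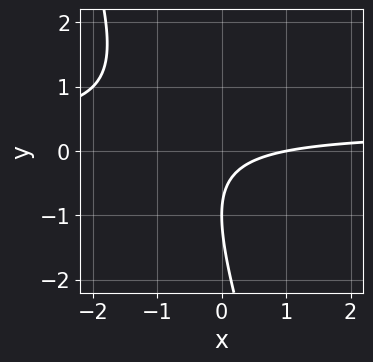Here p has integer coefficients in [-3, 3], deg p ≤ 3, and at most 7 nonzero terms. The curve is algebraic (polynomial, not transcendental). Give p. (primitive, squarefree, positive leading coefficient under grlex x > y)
3*x*y + y^2 - x + 2*y + 1

First, deg p = 2. No degree-1 curve has this shape.
Next, from the axis intercepts and sections: one x-axis crossing is at x = 1; it crosses the y-axis at the gridline y = -1.
Finally, these observations pin down the coefficients.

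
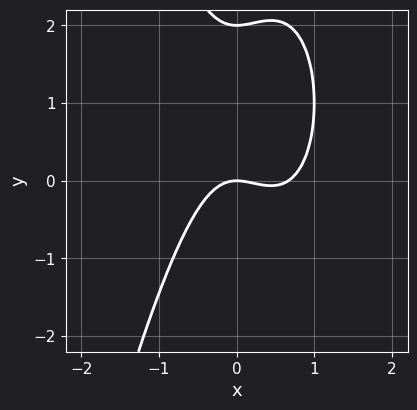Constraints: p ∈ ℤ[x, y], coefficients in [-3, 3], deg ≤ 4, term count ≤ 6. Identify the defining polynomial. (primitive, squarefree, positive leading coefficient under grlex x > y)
(a) deg p = 3. No degree-2 curve has this shape.
(b) Checking where it meets the axes: one x-axis crossing is at x = 0; the y-axis gridline crossings are at y ∈ {0, 2}.
(c) Fitting integer coefficients to these (and the overall shape) gives p.

3*x^3 - 2*x^2 + y^2 - 2*y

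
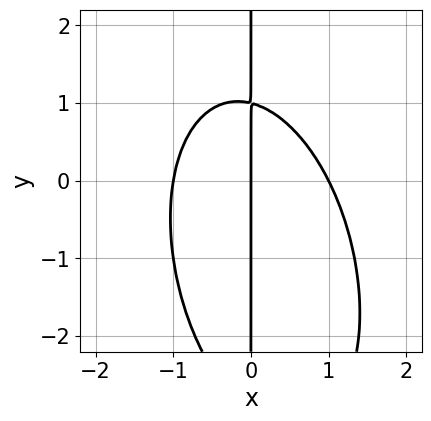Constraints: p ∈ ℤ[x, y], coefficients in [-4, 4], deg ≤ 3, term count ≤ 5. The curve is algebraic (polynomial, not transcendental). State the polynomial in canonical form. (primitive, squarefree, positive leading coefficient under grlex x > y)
3*x^3 + x^2*y + x*y^2 + 2*x*y - 3*x

(a) The degree is 3 — no degree-2 curve has this shape.
(b) Observable constraints: the visible y-axis segment lies entirely on the curve; the x-axis gridline crossings are at x ∈ {-1, 0, 1}.
(c) Solving for integer coefficients yields p as stated.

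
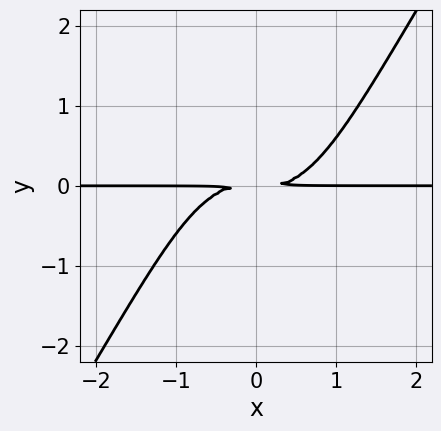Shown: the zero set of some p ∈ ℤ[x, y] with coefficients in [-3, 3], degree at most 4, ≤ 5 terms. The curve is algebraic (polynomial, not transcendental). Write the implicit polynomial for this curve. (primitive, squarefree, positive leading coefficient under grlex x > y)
3*x^3*y - 2*x^2*y^2 - 3*y^2

1. The degree is 4 — a generic line meets the curve in up to 4 points.
2. From the axis intercepts and sections: every point of the x-axis in the box is on the curve.
3. Matching integer coefficients to the picture gives p.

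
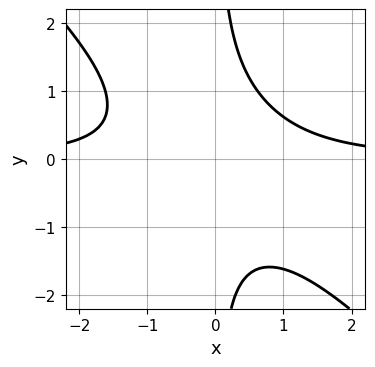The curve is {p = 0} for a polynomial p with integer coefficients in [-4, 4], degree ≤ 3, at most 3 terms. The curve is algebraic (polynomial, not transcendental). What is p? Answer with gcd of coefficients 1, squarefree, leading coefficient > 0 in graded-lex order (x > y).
First, degree: a generic line meets the curve in up to 3 points, so deg p = 3.
Next, reading off the gridlines: it misses every integer gridline on the x-axis; the curve avoids every integer y-axis point in the box.
Finally, solving for integer coefficients yields p as stated.

x^2*y + x*y^2 - 1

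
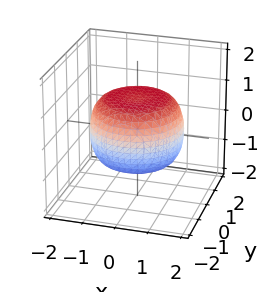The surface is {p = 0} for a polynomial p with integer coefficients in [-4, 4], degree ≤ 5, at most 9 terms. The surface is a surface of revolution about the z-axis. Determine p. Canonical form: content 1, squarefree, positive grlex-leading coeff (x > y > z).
1. The degree is 4 — the shape is more complex than any degree-3 surface.
2. Symmetry: every cross-section ⟂ z is a circle, so x, y appear only via x² + y².
3. Against the integer gridlines: the z-axis gridline crossings are at z ∈ {-1, 1}; a circular section at z = -1 has radius exactly 1.
4. These observations pin down the coefficients.

x^4 + 2*x^2*y^2 + y^4 - x^2 - y^2 + 2*z^2 - 2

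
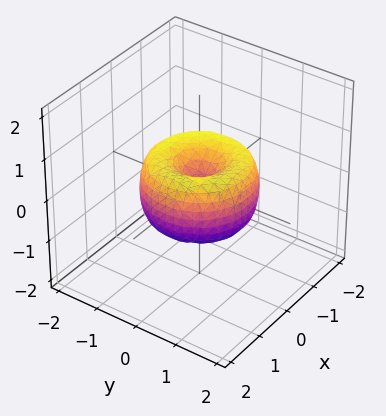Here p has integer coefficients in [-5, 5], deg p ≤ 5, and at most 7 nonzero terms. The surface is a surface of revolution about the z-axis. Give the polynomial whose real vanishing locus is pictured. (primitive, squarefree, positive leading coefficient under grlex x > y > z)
2*x^4 + 4*x^2*y^2 + 2*y^4 - 3*x^2 - 3*y^2 + 2*z^2

(a) deg p = 4.
(b) Symmetry: the surface is invariant under rotation about z: p = q(x² + y², z).
(c) Reading off the gridlines: it meets the x-axis at x = 0 (among the integer gridlines); it crosses the y-axis at the gridline y = 0; one z-axis crossing is at z = 0; a circular section at z = 0 has radius between 1 and 2.
(d) Solving for integer coefficients yields p as stated.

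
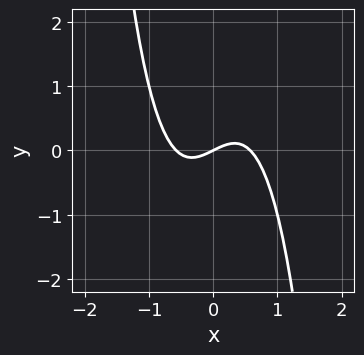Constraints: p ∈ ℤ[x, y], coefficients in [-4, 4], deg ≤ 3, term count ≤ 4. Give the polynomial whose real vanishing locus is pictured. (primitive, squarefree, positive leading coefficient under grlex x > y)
(a) The degree is 3 — no degree-2 curve has this shape.
(b) From the visible intercepts: one y-axis crossing is at y = 0; it meets the x-axis at x = 0 (among the integer gridlines).
(c) Putting this together gives p.

3*x^3 - x + 2*y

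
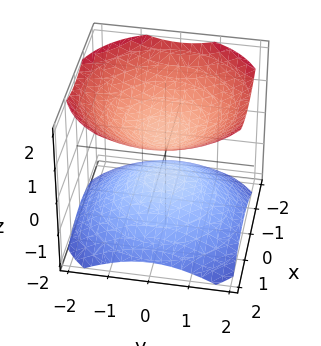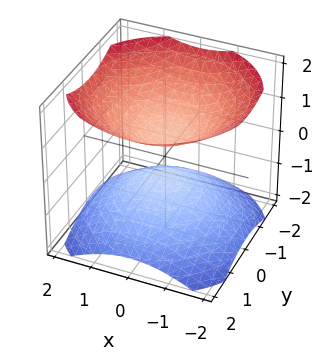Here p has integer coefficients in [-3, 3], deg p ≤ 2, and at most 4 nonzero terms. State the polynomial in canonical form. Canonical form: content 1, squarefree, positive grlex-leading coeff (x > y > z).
2*x^2 + 2*y^2 - 3*z^2 + 1

(a) I count 2 distinct pieces. Treating them together as one polynomial.
(b) Degree: two sheets facing apart; a quadric, so deg p = 2.
(c) Symmetry: the z-axis is an axis of rotation, so x and y enter only as x² + y²; mirror symmetry z ↦ −z ⇒ only even powers of z.
(d) Observable constraints: the surface avoids every integer x-axis point in the box; no y-intercept at any integer in the box; a circular section at z = -1 has radius exactly 1.
(e) Assembling these constraints gives the stated polynomial.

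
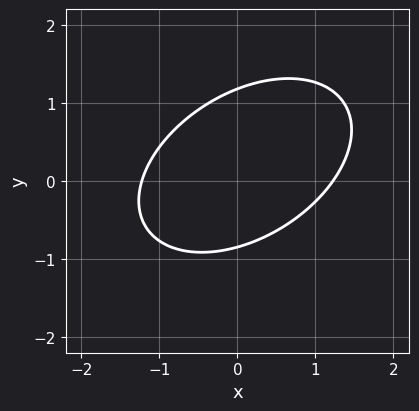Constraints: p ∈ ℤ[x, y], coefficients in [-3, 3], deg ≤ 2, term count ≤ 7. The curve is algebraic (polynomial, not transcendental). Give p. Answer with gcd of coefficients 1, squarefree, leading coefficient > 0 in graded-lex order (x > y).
1. deg p = 2. No degree-1 curve has this shape.
2. Solving for integer coefficients yields p as stated.

2*x^2 - 2*x*y + 3*y^2 - y - 3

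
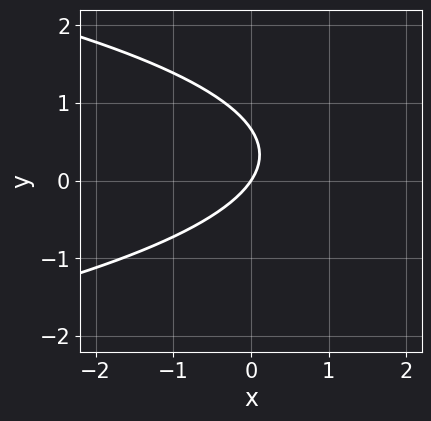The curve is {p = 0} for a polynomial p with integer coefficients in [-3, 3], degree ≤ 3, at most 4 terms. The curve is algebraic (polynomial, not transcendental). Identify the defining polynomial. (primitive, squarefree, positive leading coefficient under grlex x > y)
1. deg p = 2. The shape is more complex than any degree-1 curve.
2. From the axis intercepts and sections: it crosses the x-axis at the gridline x = 0; it meets the y-axis at y = 0 (among the integer gridlines).
3. Assembling these constraints gives the stated polynomial.

3*y^2 + 3*x - 2*y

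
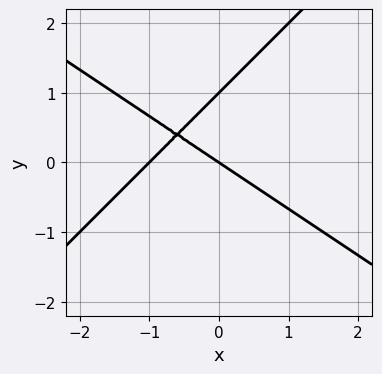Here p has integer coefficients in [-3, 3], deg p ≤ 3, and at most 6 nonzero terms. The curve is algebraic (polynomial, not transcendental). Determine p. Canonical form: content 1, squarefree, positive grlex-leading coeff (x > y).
Degree: no degree-1 curve has this shape, so deg p = 2.
Reading off the gridlines: among the integer gridlines, it crosses the x-axis at x ∈ {-1, 0}; among the integer gridlines, it crosses the y-axis at y ∈ {0, 1}.
Matching integer coefficients to the picture gives p.

2*x^2 + x*y - 3*y^2 + 2*x + 3*y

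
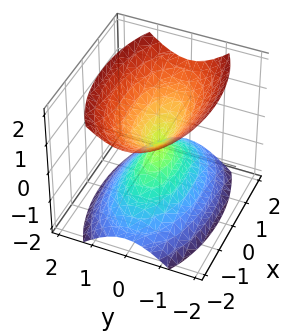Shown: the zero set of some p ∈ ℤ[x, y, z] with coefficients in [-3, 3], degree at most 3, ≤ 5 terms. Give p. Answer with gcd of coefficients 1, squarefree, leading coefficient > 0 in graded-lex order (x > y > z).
(a) The picture has 2 separate pieces. They look like related sheets of one shape, so recover p as a whole.
(b) Degree: two nappes meeting at a single point; a quadric, so deg p = 2.
(c) Symmetries: mirror symmetry x ↦ −x ⇒ only even powers of x; the z ↦ −z reflection is a symmetry, so z appears only in even powers; the y ↦ −y reflection is a symmetry, so y appears only in even powers.
(d) Against the integer gridlines: it meets the x-axis at x = 0 (among the integer gridlines); one y-axis crossing is at y = 0.
(e) The integer polynomial consistent with all of this is the stated p.

x^2 + 3*y^2 - 2*z^2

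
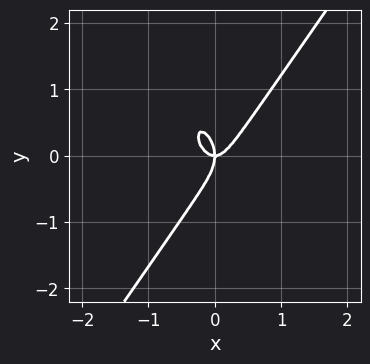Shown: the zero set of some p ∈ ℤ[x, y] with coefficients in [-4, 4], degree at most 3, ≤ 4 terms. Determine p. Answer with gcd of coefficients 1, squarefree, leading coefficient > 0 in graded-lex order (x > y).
3*x^3 - y^3 - x*y

Degree: a generic line meets the curve in up to 3 points, so deg p = 3.
Checking where it meets the axes: one x-axis crossing is at x = 0; it meets the y-axis at y = 0 (among the integer gridlines).
The integer polynomial consistent with all of this is the stated p.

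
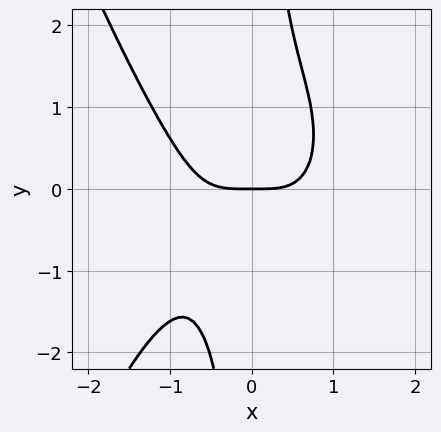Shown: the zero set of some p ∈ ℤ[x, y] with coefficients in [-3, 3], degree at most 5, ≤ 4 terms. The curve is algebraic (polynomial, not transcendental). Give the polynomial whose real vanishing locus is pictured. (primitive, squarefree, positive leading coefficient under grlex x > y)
First, deg p = 4.
Next, checking where it meets the axes: it crosses the x-axis at the gridline x = 0; it meets the y-axis at y = 0 (among the integer gridlines).
Finally, matching integer coefficients to the picture gives p.

x^4 + x*y^2 - y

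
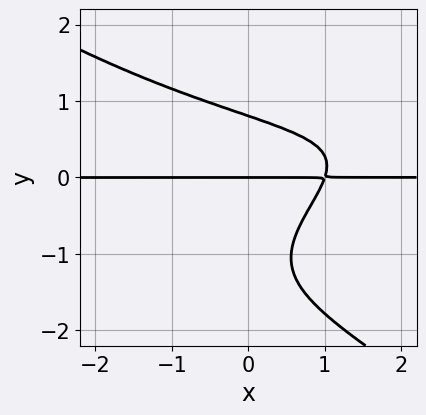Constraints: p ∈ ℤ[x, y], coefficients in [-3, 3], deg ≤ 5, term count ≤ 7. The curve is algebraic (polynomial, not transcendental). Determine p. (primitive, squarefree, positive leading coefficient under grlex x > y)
x^2*y^2 - 2*y^4 - 3*y^3 - 3*x*y + 3*y

First, deg p = 4.
Then, from the visible intercepts: it crosses the y-axis at the gridline y = 0; the visible x-axis segment lies entirely on the curve.
Finally, assembling these constraints gives the stated polynomial.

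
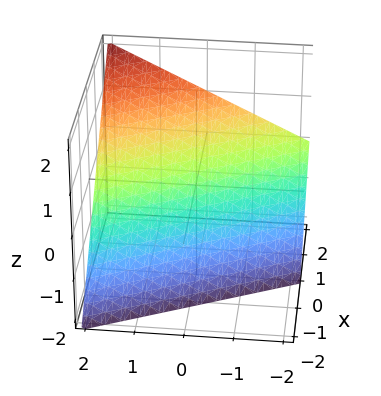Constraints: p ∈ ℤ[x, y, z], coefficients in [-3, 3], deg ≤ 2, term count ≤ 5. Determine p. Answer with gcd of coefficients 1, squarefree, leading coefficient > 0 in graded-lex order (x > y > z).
2*x + y - 2*z - 2

(a) deg p = 1. The surface is flat (a plane).
(b) Observable constraints: one z-axis crossing is at z = -1; one x-axis crossing is at x = 1; one y-axis crossing is at y = 2.
(c) Fitting integer coefficients to these (and the overall shape) gives p.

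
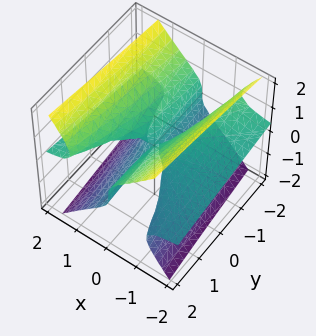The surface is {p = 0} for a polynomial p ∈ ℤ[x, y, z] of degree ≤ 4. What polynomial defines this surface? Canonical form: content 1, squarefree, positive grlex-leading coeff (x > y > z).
1. Degree: no degree-2 surface has this shape, so deg p = 3.
2. From the visible intercepts: every point of the x-axis in the box is on the surface; every point of the y-axis in the box is on the surface; it meets the z-axis at z = 0 (among the integer gridlines).
3. Solving for integer coefficients yields p as stated.

3*x^2*z - 2*z^3 - x*y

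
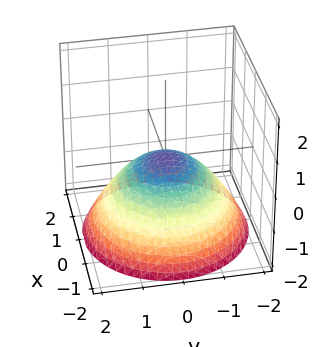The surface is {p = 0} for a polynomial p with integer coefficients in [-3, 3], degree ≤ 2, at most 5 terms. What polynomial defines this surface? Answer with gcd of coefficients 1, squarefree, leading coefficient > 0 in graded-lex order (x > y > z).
1. deg p = 2. A paraboloid; a quadric.
2. Symmetries: rotational symmetry about the z-axis ⇒ p depends on x, y only through x² + y².
3. Against the integer gridlines: it meets the x-axis at x = 0 (among the integer gridlines); it meets the z-axis at z = 0 (among the integer gridlines); it crosses the y-axis at the gridline y = 0.
4. Matching integer coefficients to the picture gives p.

x^2 + y^2 + 2*z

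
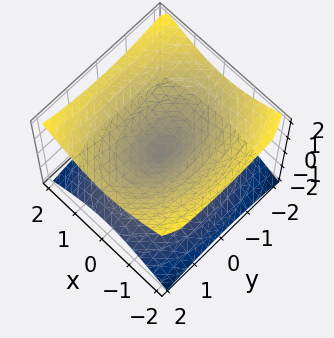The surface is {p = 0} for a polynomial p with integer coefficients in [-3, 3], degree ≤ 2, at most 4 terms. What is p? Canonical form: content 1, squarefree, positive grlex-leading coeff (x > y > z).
1. The degree is 2 — a double cone through the origin; a quadric.
2. Symmetries: it's symmetric under z → −z, forcing even powers of z; it's symmetric under x → −x, forcing even powers of x; it's symmetric under y → −y, forcing even powers of y.
3. Against the integer gridlines: it meets the z-axis at z = 0 (among the integer gridlines); it crosses the y-axis at the gridline y = 0; it crosses the x-axis at the gridline x = 0.
4. Matching integer coefficients to the picture gives p.

2*x^2 + y^2 - 3*z^2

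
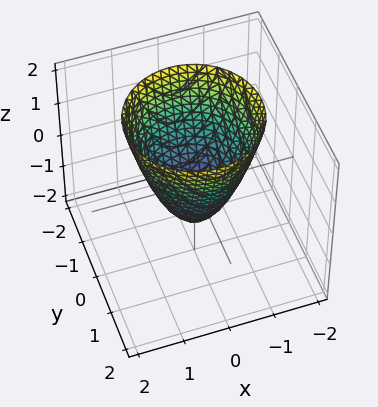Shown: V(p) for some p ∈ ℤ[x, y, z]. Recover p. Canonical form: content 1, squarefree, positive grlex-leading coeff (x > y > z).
3*x^2 + 3*y^2 - 2*z - 2

1. Degree: the shape is more complex than any degree-1 surface, so deg p = 2.
2. Symmetry: the z-axis is an axis of rotation, so x and y enter only as x² + y².
3. From the visible intercepts: a circular section at z = 0 has radius between 0 and 1; one z-axis crossing is at z = -1.
4. Putting this together gives p.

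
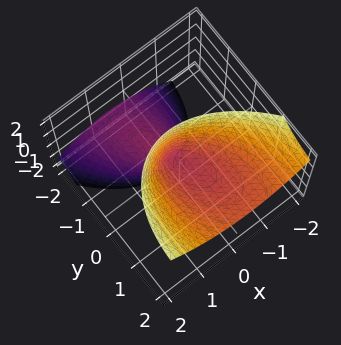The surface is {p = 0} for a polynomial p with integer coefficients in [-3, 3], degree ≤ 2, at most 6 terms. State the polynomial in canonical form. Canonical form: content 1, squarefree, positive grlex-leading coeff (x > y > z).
(a) I count 2 distinct pieces. Treating them together as one polynomial.
(b) Degree: no degree-1 surface has this shape, so deg p = 2.
(c) From the axis intercepts and sections: one x-axis crossing is at x = 0; it crosses the y-axis at the gridline y = 0; it crosses the z-axis at the gridline z = 0.
(d) Fitting integer coefficients to these (and the overall shape) gives p.

2*x^2 + x*y + y^2 - 3*y*z - z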